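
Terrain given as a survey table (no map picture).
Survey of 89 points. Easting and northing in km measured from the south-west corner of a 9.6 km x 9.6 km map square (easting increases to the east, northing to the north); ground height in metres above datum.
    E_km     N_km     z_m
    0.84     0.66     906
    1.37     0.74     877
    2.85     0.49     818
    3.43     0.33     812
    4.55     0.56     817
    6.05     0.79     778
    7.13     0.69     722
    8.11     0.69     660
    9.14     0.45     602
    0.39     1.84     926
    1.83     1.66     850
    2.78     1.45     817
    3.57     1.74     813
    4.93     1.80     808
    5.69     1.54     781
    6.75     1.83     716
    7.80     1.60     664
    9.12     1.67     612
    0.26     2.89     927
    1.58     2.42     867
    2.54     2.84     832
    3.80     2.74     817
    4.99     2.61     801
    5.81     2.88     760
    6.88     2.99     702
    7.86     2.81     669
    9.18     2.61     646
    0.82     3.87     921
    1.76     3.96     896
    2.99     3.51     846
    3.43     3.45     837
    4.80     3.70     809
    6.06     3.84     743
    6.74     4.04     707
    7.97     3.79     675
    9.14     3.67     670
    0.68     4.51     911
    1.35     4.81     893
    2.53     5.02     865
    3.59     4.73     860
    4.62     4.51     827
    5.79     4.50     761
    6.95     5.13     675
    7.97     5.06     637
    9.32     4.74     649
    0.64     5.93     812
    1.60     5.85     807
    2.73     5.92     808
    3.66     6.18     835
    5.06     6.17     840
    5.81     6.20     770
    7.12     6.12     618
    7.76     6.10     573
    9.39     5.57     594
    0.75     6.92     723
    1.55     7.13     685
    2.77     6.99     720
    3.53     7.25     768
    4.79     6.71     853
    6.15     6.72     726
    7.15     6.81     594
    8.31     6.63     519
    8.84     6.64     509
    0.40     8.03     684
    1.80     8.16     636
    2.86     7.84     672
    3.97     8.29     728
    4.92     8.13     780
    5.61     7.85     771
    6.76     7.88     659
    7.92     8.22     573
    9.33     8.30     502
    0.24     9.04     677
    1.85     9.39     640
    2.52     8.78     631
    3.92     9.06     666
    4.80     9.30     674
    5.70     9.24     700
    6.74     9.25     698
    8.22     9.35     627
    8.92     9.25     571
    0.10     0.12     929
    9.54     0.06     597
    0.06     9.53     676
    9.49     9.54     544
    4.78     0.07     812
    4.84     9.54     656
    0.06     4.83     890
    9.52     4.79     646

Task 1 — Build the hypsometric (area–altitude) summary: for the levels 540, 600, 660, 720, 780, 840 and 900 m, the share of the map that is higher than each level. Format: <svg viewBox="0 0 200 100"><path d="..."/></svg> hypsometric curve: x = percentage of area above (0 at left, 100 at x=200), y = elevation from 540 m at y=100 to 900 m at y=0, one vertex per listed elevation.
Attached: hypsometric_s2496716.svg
<svg viewBox="0 0 200 100"><path d="M191 100l-10-17-30-16-42-17-24-17-46-16-27-17"/></svg>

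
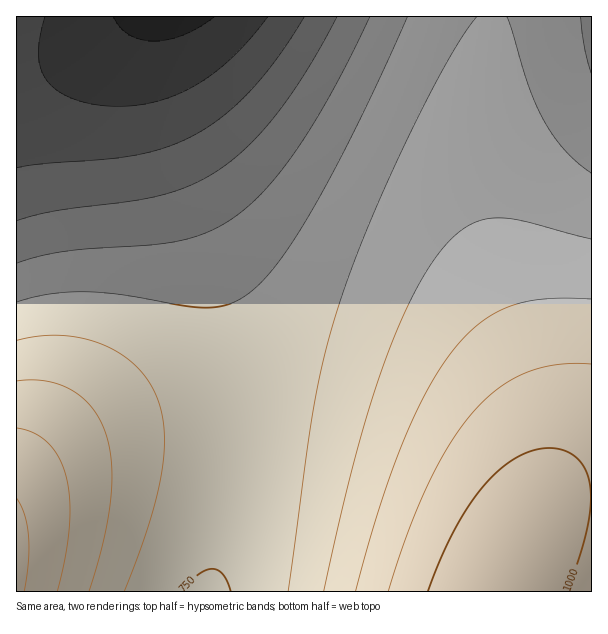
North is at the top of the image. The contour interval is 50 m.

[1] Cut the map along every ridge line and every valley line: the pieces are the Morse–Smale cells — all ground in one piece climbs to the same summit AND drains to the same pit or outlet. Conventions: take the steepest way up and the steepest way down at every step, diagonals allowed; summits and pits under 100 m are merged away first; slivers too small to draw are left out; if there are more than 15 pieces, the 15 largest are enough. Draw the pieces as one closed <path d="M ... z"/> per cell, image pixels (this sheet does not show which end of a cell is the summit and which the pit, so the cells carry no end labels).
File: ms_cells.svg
<path d="M591 16l-436 0-3 2-4 23 0 27 6 34 15 48 31 80 20 57 14 57 4 34 0 66-3 29-11 60-14 59 382-1z"/><path d="M153 16l-22 0-21 16-38 23-31 12-25 4 1 521 192 0 13-46 10-52 6-50 0-66-3-25-15-66-20-57-31-80-15-48-6-34 0-27z"/><path d="M129 16l-112 0-1 53 10 1 15-3 31-12 38-23z"/>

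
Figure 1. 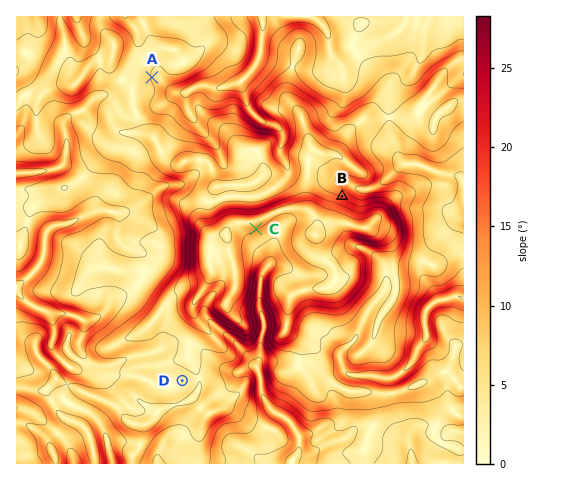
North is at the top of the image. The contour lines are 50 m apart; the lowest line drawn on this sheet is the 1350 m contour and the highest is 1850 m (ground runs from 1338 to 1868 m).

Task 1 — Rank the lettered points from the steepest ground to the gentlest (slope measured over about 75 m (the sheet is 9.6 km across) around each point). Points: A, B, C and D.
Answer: B C A D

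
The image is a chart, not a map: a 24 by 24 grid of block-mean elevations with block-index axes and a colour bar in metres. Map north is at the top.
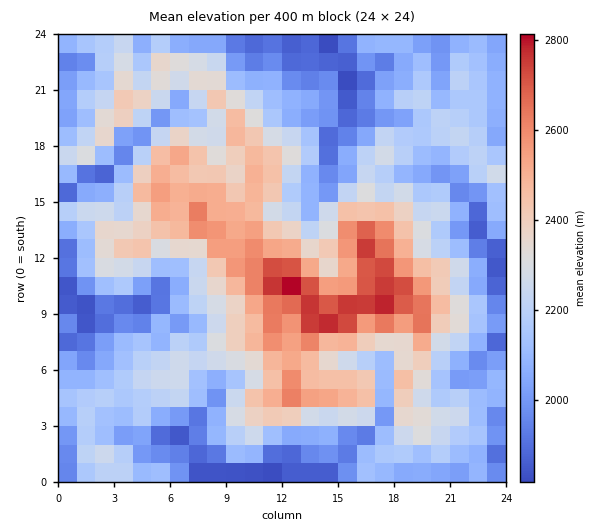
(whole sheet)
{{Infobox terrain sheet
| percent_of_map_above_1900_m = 91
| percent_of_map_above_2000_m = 81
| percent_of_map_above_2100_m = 66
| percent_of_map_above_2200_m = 47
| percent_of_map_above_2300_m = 33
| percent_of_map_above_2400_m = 23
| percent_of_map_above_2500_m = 14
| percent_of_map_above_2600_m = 7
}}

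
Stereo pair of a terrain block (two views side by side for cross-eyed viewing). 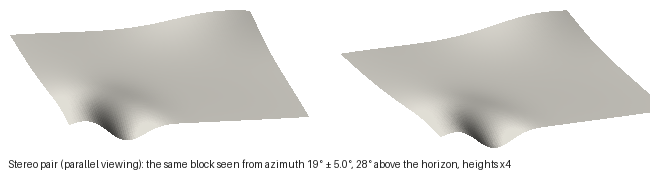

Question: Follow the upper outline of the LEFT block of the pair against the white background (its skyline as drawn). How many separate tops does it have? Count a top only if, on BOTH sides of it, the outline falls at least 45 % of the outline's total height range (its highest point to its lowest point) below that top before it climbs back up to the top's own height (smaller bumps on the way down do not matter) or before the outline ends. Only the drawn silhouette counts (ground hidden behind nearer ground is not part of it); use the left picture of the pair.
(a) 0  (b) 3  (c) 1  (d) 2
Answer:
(a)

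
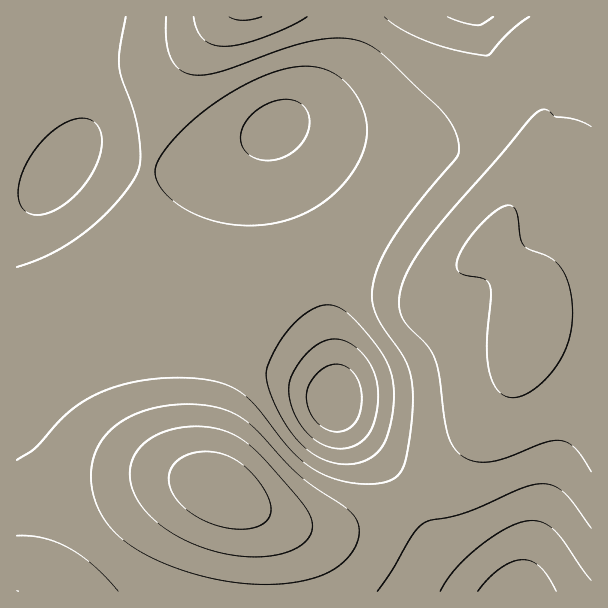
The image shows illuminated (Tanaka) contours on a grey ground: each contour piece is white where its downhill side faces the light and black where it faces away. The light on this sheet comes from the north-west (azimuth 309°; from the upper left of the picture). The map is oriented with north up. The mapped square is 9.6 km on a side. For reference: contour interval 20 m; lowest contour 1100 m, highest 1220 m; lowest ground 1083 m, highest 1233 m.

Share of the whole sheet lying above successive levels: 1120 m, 95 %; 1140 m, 78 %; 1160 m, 48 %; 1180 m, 27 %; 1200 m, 9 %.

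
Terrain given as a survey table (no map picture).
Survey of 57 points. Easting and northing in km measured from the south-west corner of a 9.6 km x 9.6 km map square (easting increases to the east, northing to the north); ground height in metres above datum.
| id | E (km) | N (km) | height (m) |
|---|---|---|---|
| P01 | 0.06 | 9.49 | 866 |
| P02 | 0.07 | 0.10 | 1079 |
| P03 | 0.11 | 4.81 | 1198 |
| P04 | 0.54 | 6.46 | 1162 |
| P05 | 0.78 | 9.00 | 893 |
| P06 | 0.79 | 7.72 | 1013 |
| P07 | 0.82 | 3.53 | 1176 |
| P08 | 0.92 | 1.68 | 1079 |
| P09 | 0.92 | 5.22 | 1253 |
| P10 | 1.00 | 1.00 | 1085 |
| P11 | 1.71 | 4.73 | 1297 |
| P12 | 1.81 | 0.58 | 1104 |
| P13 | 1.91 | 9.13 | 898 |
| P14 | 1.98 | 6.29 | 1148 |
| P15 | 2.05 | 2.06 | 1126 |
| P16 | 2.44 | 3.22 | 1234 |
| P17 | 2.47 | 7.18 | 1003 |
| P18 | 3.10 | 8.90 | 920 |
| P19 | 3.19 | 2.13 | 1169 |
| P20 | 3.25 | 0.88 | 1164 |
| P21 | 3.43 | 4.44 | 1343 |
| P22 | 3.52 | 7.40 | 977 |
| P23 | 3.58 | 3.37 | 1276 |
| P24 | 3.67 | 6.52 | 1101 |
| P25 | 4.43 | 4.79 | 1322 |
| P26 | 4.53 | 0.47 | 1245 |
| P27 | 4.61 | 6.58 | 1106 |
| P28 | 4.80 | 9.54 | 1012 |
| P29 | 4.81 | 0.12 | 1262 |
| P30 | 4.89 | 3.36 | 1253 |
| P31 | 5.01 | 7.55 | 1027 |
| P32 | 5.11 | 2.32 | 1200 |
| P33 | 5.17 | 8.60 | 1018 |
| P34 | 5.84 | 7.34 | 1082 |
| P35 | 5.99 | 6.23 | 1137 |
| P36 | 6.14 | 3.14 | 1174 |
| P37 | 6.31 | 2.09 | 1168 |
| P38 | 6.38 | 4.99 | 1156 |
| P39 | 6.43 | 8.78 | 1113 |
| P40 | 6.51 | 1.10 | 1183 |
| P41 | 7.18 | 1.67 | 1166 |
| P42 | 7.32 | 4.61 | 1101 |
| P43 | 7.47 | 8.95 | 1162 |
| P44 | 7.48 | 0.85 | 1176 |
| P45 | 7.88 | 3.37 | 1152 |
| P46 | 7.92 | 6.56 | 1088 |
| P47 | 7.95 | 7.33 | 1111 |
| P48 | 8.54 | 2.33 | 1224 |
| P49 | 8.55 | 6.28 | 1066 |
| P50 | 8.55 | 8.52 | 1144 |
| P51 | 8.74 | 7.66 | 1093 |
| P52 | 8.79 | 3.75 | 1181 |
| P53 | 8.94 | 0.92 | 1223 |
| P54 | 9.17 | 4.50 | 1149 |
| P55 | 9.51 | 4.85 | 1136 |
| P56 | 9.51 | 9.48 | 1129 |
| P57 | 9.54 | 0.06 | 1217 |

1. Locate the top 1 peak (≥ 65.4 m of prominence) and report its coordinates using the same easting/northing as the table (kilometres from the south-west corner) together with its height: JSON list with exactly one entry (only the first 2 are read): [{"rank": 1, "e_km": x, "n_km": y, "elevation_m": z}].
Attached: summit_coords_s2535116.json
[{"rank": 1, "e_km": 3.56, "n_km": 4.51, "elevation_m": 1344}]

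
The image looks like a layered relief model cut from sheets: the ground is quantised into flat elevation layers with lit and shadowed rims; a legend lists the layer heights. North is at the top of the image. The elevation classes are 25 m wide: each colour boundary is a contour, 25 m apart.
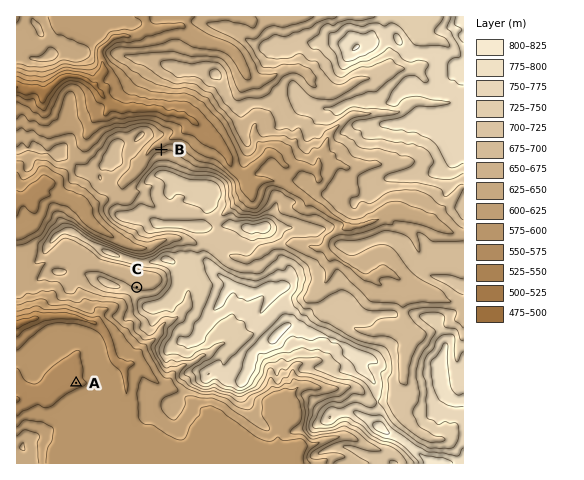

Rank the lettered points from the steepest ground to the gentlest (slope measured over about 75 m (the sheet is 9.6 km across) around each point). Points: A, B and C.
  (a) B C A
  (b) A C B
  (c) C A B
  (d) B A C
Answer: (a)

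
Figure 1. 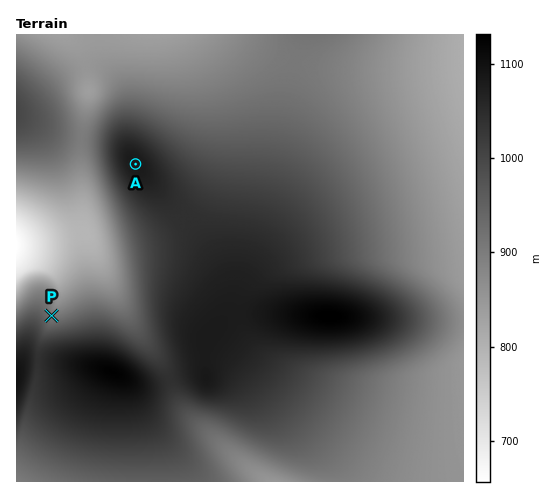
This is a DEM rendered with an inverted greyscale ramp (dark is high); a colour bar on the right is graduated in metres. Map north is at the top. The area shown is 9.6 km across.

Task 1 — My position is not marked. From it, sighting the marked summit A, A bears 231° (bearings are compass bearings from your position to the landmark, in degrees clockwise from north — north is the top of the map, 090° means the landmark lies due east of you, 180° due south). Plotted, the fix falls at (174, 133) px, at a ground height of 968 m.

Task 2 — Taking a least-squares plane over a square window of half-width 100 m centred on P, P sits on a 11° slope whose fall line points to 50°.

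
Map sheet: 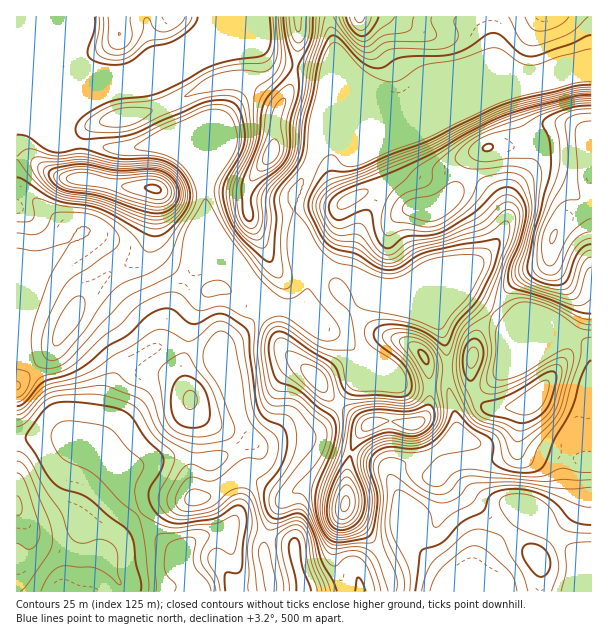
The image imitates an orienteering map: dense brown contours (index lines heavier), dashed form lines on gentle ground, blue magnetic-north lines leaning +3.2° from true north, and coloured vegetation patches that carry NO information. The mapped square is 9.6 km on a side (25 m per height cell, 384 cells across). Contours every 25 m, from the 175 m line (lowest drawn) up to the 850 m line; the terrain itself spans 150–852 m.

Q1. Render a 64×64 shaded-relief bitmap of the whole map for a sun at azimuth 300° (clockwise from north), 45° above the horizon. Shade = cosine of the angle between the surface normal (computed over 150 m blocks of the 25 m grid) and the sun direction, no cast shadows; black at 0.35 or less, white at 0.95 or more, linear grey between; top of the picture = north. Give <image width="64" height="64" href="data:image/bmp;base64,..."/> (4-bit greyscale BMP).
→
<image width="64" height="64" href="data:image/bmp;base64,Qk12CAAAAAAAAHYAAAAoAAAAQAAAAEAAAAABAAQAAAAAAAAIAAATCwAAEwsAABAAAAAAAAAAAAAAABEREQAiIiIAMzMzAERERABVVVUAZmZmAHd3dwCIiIgAmZmZAKqqqgC7u7sAzMzMAN3d3QDu7u4A////AId3iZmZmYdmiIiby6q6hmiru5ibunVVeJmZmaqph2eZh3eJmZmZh2aJmZq7q7qGaLu6mKu5dVZoiZmZqqmGZ5mId4iZmZiHZnmaqqqrunZ5u6mIq6l2ZmeJmZmaqYZniYh3iJmZmIdmeJq7qbzKdnrMp3iaqHd3ZniZmaqph2eJmHeImZmYh3Z4msuqvMlmi9ymVomHeIh2Z4mZqqqHd4iYh3iZmZiHd3eJu6q9ymV73KUjVmZ4mYZniJmqqpiId5iHeJmZmYd3dmeJmrzKZGrMpiEjRYmZh2Z4mZmZmZiHiHeImZmZiIiGVFZ4rMt0SLy4MAAliaqYd3iImZmZmYiHd4iZmZmZmZhkREWby5VHvdthABR5mph3d4iJmZqpmXd4iZmZmZmqupdkM3rMuGe+/ZMABHmZmHd3d4mZmZmZd3iJmZmZmru7uodUWbzKiL7+tRAUeZiHd3Zmd4iIiIh3eImZmZmau8y6mZdorMyqvv+1ISWJmYdmdmVVZnd4d3d4mZmZmZq7zLqqupirzMu+/8YiR5qql2Z3ZVRVZnd3d3iZmZmZmau8upq7uZrMy73/xSJYmqqpd3iHdmZneIiHeJmZmZmZmrupmau6qrzLvO/WEleJmrqZmZqYdneJmYiImZmZmZmZqpmIiaqqvMu879cRNWZXmqqqq6l2d4mZiIiZmZmZmZmZiHd4iZqru6ve6jATQxFHmaqruWVniZl3iJmZmZmaqpmHd3eImaq6qs7sgyRUIAOJmImoZUV4mVZ4mZmZmZqrqZh3d4mpmaqqve7IZ5liAFmYd4hkM1eJM1eImYiZmru6mHd3mqmImqmb3tuqu7chWamHiHUyNokRNXiIiIiZq7uod3ibuoeJmYm8zLq821N6u6qpl0IliREUZneIiImru6l2eJvLl3mZh5q7ur3sdZu6q7u5YySJQiNFZniIiJq7qXd4q8yoiZhlaauqvdt2q5ibzMuEI3l2REVWZ4mZmqqph4ms3LmZqWRomZmsyma7hnm83bczaJh2VVVniZmaqqiImazduqqoZWiZmau5V7yER5vN2mNWmZhlVmZ4mZqqmHiZrN3LqpiIiJmZmrlXzZQ2mavclVaaqXZWZneImaqYeJm83cupiJmZmZmauFjetjWJmay4Zpq6llVmd3eJmZh3mazdyph4qqqqqrunat7HRomZmamHmruoZmZ3d3iZmHaJq97ah4mqq7u7upeL7slmiZmZmYeau7l2Znd3eImYdniavcqImZqqu7uqmZve2naJmZmZh5mruodmd3d4iZl2eJmbupmZmqqqqqqpms7clmiZmJiHmau7mHd3d3eJmYd4mImqmZmZmZmZmZmZre24ZniHd3iZq7uph3d3d4iZmIiIiZmImamZmZmZmZmb3tp1ZlZmZ5mau6mYd3d3eJqpmIiZmHiaqZmZmZmZmZm97KdlVVVWmZqqqpmIh3d4maqZiamYd5qpmZmIiZmZma3u2odmVEWZmaqqqZmId3eJmpmaqpd4mqmZmHVGiZmZm+7typdTRJmZqqqqqZmHd3iZmZqphniaqYiYdCJHiJmazv/sp1M0mZmZqqqqqZh2eJmZqph2eJqYeJmGMiNFZ4i9//64UzSIiJmaqqqqmGZomZqph2Voqph3mpdUMiNFZovv/slkRIiIiJmaqqmHZFeZqql1RWirqHebqGZUIiRVaM//2nZViHeIiZmZmHZCNomrqWRFabuod5u5d3ZDI0VWrv/rl3eId3iIiIh3ZCADerzKY0V5vLl3irqYiGQzRVWM7+yoiIiIdmZmZmZUEAFqzMpjRovNyod5u7qZh1RFRXre7bmZiIhkM0VWZmYwAGrN2lM2i97cqHiry6qpdVVVec3dupmZmHVDRniZmFABa97aUiR63u3bqZq7u7uXZmZ5vN26qZmqqYeJq7u5YgN73uxiAEjN3d3Lqqqqqqh3ZnirzMuqqrzcy6mrvLlkNorf/qQABay7zd3cu7qqqYdmeJq8y6qrzMzLmZq7uXZ4mb7/6SACi6mb3u3czLqph3Z3iau7uqqqvMqZmru6mZmZnP/9cQBZqZmr3d3d3cuph3iJq7u6qZmqqpiIiJmZmZma3/6kAEiZmZmrzd7u7cuYiJmru7qZmZmZd2VVVomZmZrO7rUQSJmZmZmavO7u7cqZmaq7upmZmaqYdlQzRomZms3tthBImZmZmZmZvO7u7Lqqq7u6mZmZq8uphlRDRXiavd22EDiZmZmZmZmZvO7u3czMzLuZmZmavMupmHVDRnms3bcgF5mZmZmZmZmZrO7t3d3dy5mZmZmau7u7qXVEV5vNyUAFmZmZmZmZmZmZrN3d3d3MmZmZmZmZqqu8uYZnirzbcQSJmZmZiZmZmZmZqrzN3cuZmZmZmZmZmavMupiJq9yTA4mZmZiIiZmZmZmZmaq8y5mZmZmZmZmZmavMuqqrzaUSeZmZiIiImZmZmZmYmZmqmZmZmZiHeZmZmau7uqvNthFpmZh3iHd3iJmZmYd4iZmZmZmaqXVGiZmZmZqqq922EFmph2d3d3ZmeImZh2Z3iJmZmZq7l1RniJmZmZma3bYQOKl2Znd3d3ZneJmYdnd3mZmZmsy4ZWdmeZmZmZrdxxA4mXVWd3iIh3eImph3d3eZmZmZvcl3iIZWmZmZmt3HIVmpZFd4iIiIiImaqYd3d5mZmZm9yXeZl1R5mZma3sgiarpkV3eIiIiIiZqpiHd3"/>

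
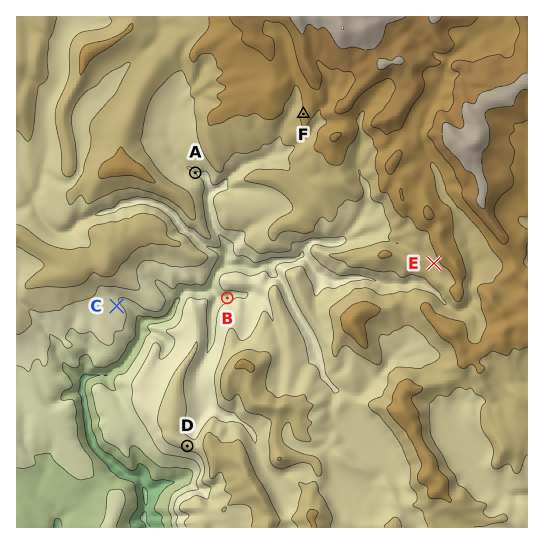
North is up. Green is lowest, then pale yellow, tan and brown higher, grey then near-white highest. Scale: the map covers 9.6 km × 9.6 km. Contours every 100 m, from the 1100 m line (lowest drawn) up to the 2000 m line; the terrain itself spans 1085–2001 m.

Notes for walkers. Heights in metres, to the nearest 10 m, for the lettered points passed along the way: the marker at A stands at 1500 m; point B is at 1360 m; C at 1430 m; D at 1540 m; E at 1650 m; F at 1710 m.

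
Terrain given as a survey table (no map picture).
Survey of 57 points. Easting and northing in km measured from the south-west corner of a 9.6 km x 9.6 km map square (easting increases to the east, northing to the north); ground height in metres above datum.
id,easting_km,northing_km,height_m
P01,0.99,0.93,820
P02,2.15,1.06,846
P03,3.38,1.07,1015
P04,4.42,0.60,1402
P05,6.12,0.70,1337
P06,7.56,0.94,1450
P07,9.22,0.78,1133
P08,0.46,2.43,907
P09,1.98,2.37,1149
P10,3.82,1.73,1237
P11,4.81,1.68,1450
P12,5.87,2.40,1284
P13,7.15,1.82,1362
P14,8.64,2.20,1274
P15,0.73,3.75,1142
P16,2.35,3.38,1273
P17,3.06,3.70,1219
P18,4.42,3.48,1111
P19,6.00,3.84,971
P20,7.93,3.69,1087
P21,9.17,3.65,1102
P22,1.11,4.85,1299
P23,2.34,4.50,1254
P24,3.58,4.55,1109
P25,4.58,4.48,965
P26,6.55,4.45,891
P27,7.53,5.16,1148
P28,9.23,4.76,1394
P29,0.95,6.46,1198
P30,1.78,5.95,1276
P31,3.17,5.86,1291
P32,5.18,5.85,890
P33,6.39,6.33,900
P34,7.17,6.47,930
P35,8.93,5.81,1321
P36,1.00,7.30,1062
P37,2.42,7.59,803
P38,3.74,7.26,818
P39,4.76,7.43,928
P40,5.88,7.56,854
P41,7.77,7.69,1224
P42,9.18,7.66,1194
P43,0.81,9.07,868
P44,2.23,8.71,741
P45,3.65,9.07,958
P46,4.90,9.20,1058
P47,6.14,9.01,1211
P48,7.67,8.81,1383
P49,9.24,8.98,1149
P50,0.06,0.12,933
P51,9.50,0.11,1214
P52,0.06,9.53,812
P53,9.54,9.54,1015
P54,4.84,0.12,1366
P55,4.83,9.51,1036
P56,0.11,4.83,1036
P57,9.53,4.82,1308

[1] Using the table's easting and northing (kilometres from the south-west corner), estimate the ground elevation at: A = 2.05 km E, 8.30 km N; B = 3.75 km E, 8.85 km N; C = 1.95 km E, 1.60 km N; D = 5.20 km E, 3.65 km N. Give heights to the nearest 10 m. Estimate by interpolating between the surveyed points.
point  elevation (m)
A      840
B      990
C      980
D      1090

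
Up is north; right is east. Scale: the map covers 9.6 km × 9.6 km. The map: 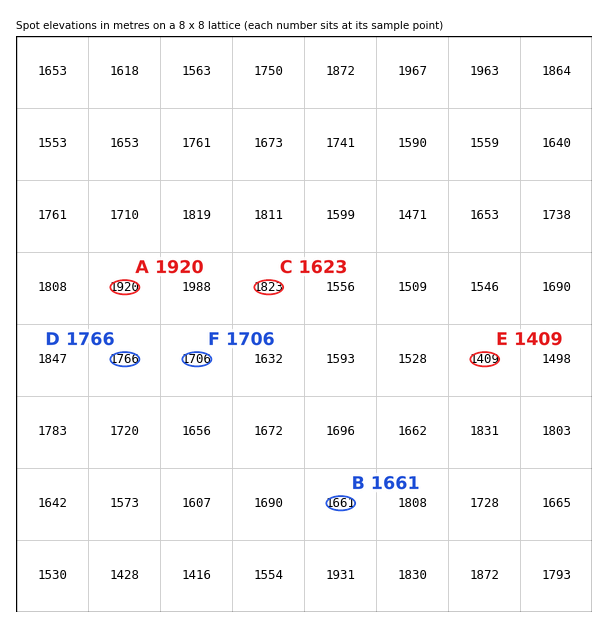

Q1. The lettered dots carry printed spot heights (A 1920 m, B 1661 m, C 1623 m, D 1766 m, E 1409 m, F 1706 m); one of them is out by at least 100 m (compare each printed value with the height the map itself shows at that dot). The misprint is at C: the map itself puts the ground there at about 1823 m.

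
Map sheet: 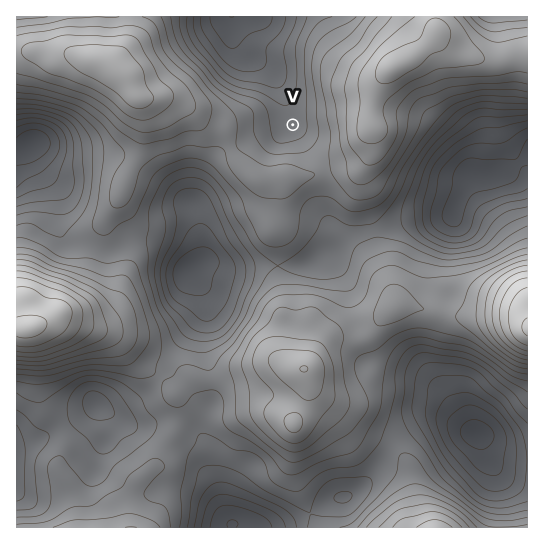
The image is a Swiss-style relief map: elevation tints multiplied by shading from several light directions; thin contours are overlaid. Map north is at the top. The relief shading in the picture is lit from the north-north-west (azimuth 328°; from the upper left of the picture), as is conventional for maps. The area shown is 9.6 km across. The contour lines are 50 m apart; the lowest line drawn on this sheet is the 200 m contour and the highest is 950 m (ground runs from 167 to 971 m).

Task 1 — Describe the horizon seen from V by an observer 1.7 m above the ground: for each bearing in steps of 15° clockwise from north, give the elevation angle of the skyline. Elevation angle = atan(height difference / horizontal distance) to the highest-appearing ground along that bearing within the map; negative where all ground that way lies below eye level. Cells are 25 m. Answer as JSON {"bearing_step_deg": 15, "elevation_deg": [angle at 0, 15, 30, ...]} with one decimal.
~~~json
{"bearing_step_deg": 15, "elevation_deg": [-1.4, 3.0, 7.1, 9.9, 11.4, 12.3, 13.0, 12.2, 9.2, 8.4, 8.1, 8.6, 9.6, 9.5, 8.1, 7.5, 6.9, 6.6, 7.1, 6.8, 4.5, -0.1, -2.8, -3.2]}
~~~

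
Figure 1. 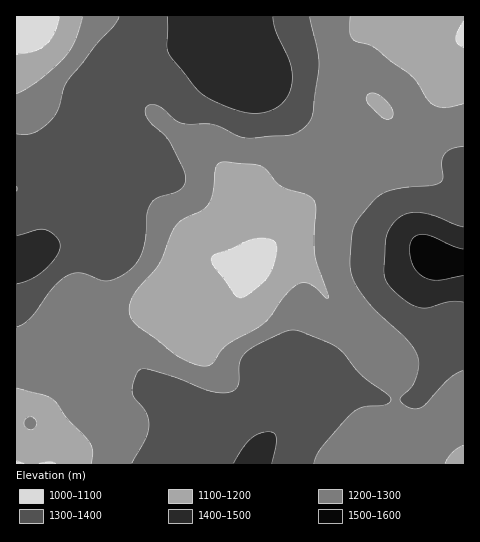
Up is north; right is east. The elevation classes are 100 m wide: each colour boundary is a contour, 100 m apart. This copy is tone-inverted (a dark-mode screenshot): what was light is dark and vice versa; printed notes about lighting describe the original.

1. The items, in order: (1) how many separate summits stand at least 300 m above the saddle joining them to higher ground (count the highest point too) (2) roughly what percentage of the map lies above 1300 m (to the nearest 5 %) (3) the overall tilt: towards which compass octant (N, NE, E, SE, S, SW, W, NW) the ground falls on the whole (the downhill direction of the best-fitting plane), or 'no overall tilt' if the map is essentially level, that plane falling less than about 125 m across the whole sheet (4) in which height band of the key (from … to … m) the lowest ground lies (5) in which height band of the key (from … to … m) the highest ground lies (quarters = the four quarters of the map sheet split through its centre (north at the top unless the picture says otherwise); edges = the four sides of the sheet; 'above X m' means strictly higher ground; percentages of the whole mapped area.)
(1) There is 1 summit with 300 m or more of prominence.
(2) About 45 % of the map lies above 1300 m.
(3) On the whole the map has no overall tilt.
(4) Between 1000 and 1100 m: that is the band holding the lowest ground.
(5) Between 1500 and 1600 m: that is the band holding the highest ground.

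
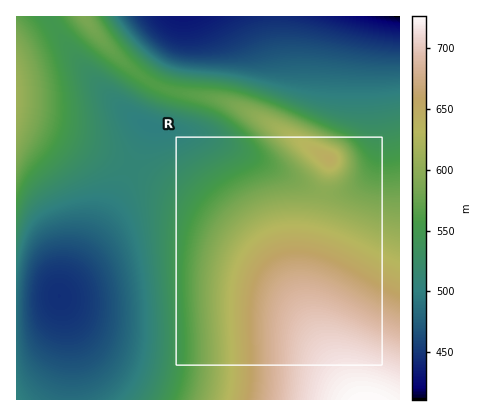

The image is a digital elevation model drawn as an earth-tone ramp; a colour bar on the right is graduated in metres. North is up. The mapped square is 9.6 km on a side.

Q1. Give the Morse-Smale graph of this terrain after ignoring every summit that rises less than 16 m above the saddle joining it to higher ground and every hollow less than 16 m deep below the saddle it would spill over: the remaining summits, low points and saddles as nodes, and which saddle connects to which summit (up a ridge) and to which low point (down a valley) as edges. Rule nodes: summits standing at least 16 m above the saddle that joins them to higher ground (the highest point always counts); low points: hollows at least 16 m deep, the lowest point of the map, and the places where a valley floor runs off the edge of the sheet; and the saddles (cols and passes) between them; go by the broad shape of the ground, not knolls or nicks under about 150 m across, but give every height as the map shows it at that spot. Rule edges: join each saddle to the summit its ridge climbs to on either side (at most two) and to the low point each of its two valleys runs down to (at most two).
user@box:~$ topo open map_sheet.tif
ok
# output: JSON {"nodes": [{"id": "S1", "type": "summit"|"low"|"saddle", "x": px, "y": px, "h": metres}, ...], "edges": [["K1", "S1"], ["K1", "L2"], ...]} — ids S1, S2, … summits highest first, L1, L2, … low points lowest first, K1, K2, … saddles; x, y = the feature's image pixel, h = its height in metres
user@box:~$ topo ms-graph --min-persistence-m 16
{"nodes": [
{"id": "S1", "type": "summit", "x": 368, "y": 398, "h": 726},
{"id": "S2", "type": "summit", "x": 330, "y": 160, "h": 646},
{"id": "S3", "type": "summit", "x": 16, "y": 98, "h": 613},
{"id": "S4", "type": "summit", "x": 84, "y": 18, "h": 586},
{"id": "S5", "type": "summit", "x": 16, "y": 398, "h": 503},
{"id": "L1", "type": "low", "x": 398, "y": 16, "h": 411},
{"id": "L2", "type": "low", "x": 60, "y": 296, "h": 445},
{"id": "K1", "type": "saddle", "x": 324, "y": 192, "h": 598},
{"id": "K2", "type": "saddle", "x": 150, "y": 82, "h": 562},
{"id": "K3", "type": "saddle", "x": 54, "y": 24, "h": 549},
{"id": "K4", "type": "saddle", "x": 132, "y": 168, "h": 510},
{"id": "K5", "type": "saddle", "x": 16, "y": 320, "h": 489}],
"edges": [["K1", "S1"], ["K1", "S2"], ["K1", "L1"], ["K1", "L2"], ["K2", "S2"], ["K2", "S4"], ["K2", "L1"], ["K2", "L2"], ["K3", "S3"], ["K3", "S4"], ["K3", "L2"], ["K4", "S1"], ["K4", "S3"], ["K4", "L2"], ["K5", "S3"], ["K5", "S5"], ["K5", "L2"]]}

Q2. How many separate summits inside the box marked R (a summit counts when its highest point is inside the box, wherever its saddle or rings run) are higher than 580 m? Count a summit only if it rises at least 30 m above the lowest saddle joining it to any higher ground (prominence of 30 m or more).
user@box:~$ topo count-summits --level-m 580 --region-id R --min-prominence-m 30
1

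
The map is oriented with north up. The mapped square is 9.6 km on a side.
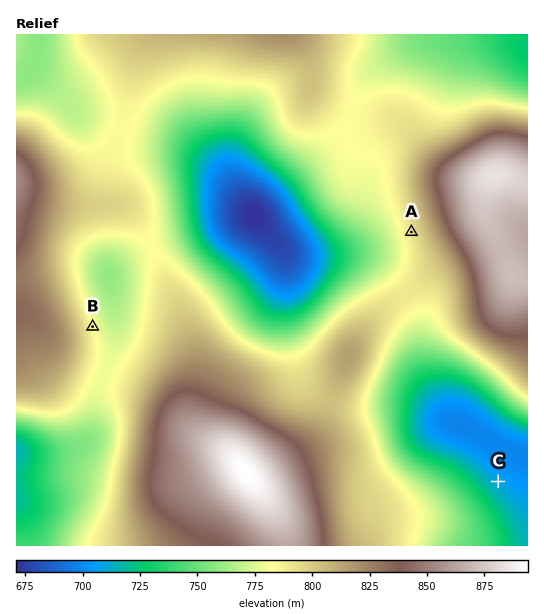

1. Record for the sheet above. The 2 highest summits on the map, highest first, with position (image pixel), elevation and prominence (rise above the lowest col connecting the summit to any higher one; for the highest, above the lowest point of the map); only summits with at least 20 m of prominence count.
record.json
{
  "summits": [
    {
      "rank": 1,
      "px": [246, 473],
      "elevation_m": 894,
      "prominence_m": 223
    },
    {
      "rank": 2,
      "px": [494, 175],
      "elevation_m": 884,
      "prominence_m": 94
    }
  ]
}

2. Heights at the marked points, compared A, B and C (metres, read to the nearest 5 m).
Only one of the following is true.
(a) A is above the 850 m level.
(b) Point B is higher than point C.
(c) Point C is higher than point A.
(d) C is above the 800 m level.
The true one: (b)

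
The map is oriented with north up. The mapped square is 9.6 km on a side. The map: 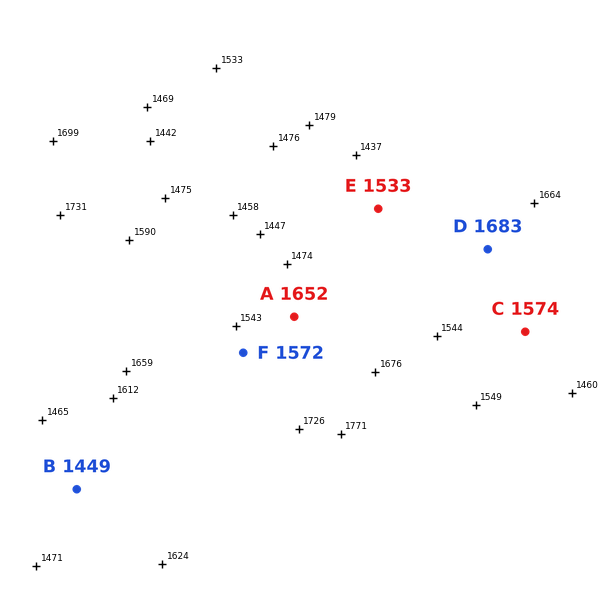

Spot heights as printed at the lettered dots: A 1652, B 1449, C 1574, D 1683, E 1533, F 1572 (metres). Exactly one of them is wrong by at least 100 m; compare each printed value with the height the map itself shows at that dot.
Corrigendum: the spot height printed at A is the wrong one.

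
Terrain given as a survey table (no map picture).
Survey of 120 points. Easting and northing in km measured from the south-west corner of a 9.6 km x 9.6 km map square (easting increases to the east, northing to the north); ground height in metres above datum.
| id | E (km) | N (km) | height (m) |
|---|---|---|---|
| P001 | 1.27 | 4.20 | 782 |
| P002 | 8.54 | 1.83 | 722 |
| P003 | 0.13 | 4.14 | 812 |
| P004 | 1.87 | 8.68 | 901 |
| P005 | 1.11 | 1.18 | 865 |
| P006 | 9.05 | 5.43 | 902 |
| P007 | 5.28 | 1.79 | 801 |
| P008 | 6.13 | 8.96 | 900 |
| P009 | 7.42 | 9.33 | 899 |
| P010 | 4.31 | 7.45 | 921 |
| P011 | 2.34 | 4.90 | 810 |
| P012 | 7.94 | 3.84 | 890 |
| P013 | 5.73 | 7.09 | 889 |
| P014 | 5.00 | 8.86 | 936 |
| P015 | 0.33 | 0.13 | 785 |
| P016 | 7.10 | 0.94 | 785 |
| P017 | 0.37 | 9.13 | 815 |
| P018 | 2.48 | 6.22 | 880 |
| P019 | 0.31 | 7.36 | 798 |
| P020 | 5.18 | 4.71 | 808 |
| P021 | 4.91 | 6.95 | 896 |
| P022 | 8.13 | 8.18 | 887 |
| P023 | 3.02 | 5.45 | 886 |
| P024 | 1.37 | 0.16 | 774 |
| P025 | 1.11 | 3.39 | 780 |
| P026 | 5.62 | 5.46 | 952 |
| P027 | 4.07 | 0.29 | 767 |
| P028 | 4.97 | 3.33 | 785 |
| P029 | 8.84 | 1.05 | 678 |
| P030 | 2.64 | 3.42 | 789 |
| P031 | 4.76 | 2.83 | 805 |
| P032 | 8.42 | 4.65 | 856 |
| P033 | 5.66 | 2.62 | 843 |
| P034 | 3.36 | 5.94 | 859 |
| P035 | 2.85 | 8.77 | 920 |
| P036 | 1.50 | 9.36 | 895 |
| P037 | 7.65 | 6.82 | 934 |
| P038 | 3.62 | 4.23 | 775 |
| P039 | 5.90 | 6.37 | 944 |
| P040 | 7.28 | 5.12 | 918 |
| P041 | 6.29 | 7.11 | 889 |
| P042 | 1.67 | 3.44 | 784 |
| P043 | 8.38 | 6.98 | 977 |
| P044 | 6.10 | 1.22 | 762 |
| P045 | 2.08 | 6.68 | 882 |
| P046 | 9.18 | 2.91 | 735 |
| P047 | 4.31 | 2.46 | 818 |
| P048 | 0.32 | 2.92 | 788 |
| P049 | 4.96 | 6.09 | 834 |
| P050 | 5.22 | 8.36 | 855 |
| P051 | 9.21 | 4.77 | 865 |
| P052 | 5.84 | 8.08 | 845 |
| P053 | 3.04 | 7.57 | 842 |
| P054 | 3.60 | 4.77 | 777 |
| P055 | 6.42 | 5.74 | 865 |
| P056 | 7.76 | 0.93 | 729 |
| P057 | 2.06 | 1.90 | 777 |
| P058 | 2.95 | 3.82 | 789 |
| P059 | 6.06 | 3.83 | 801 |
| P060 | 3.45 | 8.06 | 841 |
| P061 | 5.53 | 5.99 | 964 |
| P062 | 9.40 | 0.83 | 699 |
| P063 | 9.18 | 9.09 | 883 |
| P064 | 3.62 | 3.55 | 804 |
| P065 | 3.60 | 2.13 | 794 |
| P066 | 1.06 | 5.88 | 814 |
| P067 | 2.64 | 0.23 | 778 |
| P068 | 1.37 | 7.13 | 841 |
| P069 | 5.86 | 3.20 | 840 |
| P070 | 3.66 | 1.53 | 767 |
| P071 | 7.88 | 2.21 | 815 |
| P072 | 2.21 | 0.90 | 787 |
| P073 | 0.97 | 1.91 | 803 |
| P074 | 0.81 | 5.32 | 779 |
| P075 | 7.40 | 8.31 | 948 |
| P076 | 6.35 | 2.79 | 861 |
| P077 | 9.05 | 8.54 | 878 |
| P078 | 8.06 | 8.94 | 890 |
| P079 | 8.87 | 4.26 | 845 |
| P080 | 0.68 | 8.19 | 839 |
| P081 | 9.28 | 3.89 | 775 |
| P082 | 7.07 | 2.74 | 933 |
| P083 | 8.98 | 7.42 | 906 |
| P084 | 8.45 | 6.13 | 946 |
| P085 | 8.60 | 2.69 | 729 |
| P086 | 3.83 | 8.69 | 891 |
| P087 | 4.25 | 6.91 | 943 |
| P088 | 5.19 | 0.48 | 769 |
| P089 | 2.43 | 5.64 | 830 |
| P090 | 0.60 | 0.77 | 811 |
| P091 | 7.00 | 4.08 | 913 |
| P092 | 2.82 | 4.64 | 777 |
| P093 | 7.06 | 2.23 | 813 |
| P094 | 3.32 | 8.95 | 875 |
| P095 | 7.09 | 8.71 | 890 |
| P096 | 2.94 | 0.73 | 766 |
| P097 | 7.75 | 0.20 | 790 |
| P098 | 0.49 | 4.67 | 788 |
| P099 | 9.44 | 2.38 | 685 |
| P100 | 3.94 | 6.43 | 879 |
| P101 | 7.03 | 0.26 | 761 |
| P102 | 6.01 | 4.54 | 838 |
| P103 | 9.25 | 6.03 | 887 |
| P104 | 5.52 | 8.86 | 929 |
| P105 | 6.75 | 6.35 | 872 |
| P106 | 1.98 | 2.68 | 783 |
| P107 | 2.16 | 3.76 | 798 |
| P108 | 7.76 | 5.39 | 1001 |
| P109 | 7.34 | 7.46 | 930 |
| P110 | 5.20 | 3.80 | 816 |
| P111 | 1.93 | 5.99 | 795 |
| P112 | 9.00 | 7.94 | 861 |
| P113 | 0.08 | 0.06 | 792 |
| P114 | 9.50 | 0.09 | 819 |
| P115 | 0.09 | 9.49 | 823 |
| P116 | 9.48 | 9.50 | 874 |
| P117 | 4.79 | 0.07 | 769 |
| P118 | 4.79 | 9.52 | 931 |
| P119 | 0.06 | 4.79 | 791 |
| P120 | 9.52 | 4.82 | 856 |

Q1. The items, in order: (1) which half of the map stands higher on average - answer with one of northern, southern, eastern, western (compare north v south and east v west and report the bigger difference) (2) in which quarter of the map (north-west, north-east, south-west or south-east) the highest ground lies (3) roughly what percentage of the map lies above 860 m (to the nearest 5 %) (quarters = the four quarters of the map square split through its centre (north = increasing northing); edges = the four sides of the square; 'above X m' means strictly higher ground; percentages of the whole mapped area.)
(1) Taken as a whole, the northern half is higher than the southern.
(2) The highest ground is in the north-east quarter.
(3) Roughly 35 % of the ground is higher than 860 m.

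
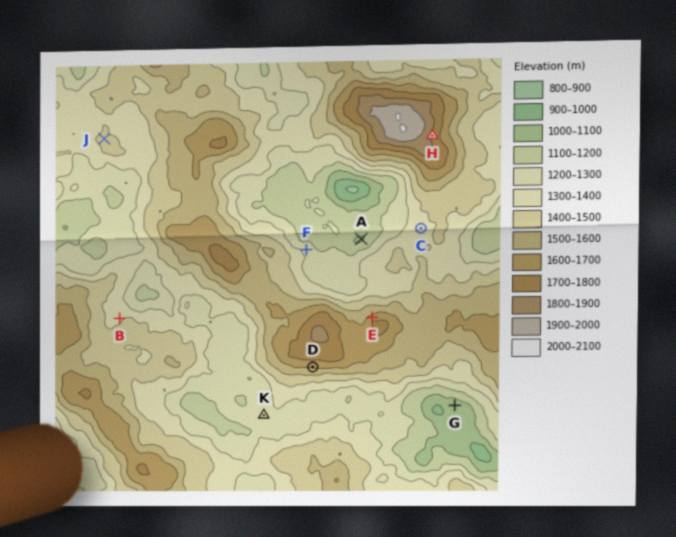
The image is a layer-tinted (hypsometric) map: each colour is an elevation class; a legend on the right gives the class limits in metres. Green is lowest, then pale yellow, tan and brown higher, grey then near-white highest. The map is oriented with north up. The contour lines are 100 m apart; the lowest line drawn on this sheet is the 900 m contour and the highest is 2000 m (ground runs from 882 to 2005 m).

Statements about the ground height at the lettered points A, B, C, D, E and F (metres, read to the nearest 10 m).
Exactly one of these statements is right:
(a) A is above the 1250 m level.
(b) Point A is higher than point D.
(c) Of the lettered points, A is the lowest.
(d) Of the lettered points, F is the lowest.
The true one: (c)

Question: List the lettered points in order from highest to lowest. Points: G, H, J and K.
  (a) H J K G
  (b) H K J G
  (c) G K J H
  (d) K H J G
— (a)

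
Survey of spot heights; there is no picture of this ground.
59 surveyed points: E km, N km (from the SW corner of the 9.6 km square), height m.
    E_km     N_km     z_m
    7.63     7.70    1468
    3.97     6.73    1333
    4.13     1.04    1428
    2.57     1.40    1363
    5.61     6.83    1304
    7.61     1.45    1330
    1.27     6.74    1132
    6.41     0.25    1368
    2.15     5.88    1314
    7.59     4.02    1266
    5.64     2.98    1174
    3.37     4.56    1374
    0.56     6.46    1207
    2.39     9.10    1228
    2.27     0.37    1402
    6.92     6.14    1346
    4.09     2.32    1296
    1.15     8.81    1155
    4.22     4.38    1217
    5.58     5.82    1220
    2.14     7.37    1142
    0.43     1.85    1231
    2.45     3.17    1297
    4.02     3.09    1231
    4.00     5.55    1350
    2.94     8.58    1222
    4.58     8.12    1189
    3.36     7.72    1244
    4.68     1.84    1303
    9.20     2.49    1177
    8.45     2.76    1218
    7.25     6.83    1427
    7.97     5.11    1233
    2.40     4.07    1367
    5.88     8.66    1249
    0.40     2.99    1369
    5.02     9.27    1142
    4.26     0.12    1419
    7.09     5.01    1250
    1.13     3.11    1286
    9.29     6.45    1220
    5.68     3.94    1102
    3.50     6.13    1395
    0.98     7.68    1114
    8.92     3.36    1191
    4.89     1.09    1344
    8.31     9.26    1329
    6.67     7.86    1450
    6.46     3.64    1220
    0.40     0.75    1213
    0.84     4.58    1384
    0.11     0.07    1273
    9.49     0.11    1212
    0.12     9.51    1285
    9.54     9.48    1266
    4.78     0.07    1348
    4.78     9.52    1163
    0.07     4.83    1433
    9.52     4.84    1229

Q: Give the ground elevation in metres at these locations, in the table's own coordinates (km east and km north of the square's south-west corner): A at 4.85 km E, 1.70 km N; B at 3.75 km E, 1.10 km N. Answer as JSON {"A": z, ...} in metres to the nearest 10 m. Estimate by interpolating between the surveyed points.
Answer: {"A": 1310, "B": 1460}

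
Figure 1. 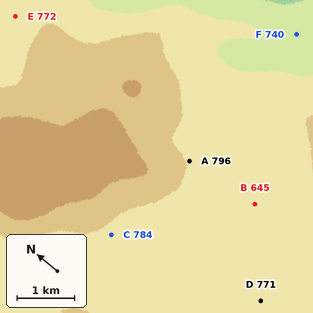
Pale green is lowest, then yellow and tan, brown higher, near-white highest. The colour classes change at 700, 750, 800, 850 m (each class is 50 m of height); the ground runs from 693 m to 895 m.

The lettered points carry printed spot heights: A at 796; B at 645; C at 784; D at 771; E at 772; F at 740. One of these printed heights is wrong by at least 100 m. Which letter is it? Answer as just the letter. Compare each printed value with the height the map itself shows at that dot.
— B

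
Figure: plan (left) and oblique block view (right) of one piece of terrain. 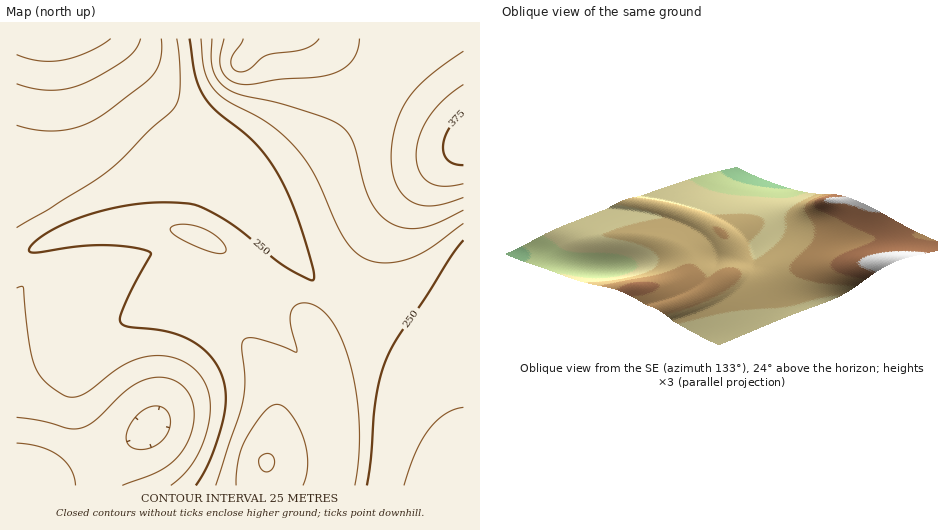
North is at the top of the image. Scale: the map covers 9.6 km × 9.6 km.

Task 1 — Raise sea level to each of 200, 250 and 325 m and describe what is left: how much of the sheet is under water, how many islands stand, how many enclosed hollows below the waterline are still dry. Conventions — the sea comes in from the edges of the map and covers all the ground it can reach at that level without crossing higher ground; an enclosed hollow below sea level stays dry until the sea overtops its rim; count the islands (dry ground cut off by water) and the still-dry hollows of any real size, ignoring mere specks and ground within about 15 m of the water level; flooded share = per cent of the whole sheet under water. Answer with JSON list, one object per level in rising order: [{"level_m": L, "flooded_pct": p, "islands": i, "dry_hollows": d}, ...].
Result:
[{"level_m": 200, "flooded_pct": 12, "islands": 0, "dry_hollows": 0}, {"level_m": 250, "flooded_pct": 49, "islands": 0, "dry_hollows": 0}, {"level_m": 325, "flooded_pct": 93, "islands": 0, "dry_hollows": 0}]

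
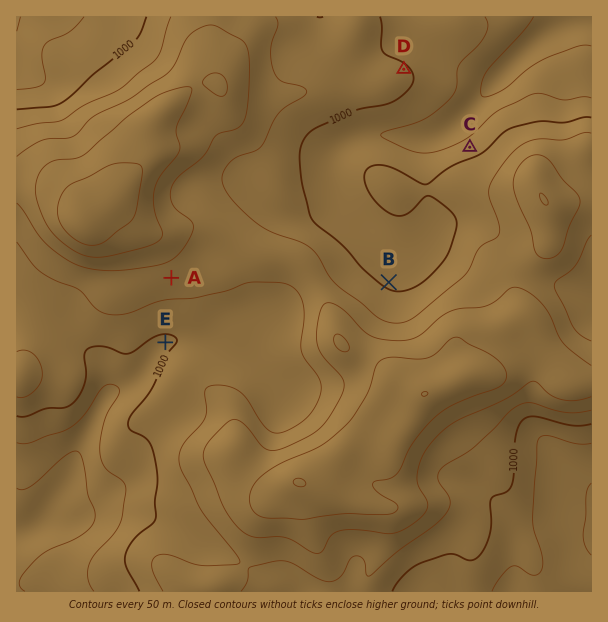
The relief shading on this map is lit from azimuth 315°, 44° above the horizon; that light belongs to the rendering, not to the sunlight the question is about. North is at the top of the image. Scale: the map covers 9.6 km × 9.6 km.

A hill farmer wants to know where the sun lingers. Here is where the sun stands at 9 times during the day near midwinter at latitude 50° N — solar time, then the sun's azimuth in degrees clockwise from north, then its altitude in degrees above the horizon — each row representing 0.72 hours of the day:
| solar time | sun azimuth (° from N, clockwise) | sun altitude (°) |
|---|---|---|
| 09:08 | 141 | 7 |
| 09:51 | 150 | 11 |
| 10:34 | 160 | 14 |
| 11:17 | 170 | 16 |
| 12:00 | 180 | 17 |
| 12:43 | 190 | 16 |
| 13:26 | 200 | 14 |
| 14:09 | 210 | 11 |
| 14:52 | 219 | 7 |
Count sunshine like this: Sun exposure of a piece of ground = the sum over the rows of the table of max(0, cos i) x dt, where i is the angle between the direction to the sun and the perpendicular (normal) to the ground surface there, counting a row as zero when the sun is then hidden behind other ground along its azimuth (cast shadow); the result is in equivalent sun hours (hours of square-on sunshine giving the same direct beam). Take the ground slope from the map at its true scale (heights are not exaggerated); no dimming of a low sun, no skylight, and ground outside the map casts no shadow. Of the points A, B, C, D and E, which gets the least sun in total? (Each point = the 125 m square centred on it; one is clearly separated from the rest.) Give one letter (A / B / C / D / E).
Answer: C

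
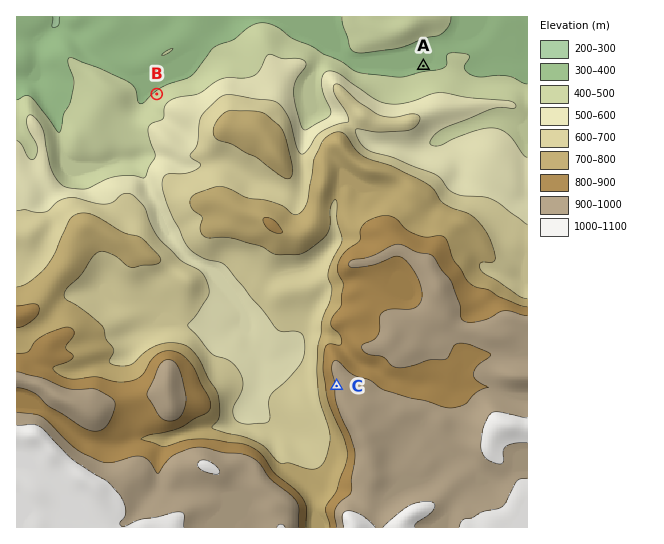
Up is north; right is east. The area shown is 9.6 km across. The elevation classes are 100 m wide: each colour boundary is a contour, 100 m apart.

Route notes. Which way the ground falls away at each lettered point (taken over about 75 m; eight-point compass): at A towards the N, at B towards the NW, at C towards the W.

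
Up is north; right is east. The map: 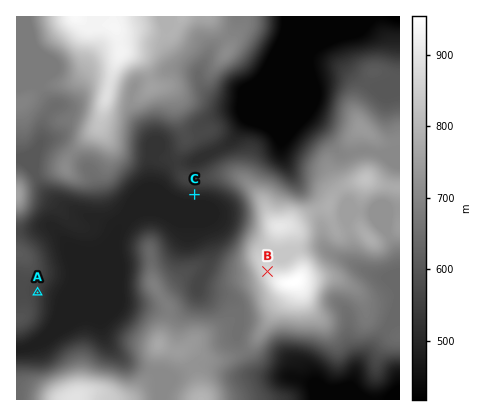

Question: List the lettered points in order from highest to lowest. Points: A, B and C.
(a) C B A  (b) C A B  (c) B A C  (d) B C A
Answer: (c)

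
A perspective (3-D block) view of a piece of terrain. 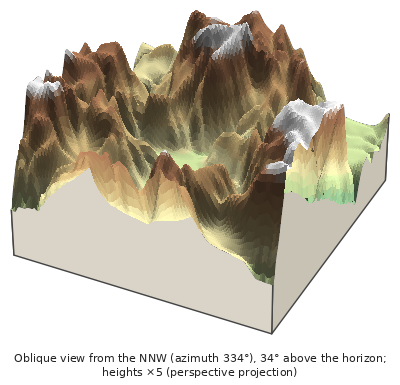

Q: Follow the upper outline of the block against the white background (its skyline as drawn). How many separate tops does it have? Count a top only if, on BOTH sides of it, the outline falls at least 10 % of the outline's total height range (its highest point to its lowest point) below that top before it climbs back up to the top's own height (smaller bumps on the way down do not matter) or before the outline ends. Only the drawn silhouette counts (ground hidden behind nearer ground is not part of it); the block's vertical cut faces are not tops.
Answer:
2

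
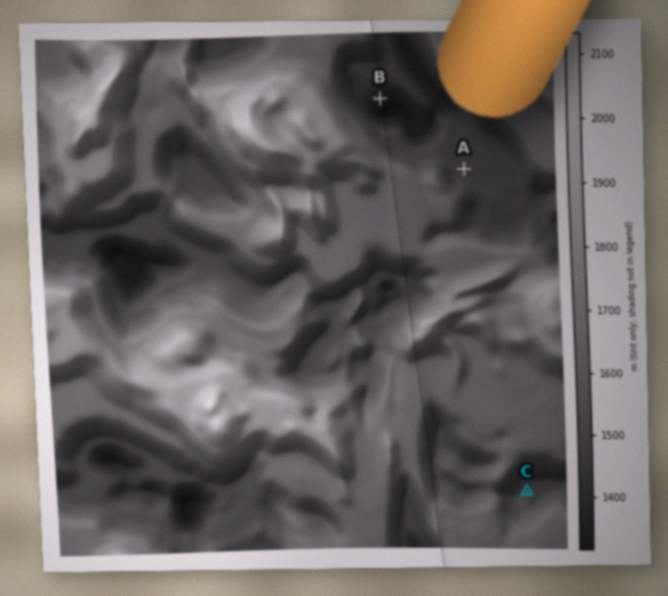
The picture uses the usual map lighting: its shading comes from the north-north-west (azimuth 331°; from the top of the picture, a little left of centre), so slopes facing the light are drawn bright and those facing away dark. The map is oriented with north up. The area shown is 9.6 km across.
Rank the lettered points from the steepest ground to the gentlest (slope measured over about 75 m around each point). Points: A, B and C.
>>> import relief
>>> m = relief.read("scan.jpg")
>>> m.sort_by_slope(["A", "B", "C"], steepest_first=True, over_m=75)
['B', 'C', 'A']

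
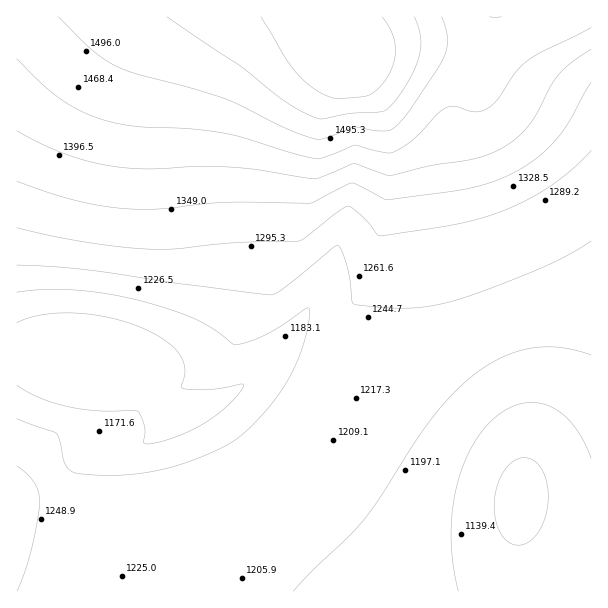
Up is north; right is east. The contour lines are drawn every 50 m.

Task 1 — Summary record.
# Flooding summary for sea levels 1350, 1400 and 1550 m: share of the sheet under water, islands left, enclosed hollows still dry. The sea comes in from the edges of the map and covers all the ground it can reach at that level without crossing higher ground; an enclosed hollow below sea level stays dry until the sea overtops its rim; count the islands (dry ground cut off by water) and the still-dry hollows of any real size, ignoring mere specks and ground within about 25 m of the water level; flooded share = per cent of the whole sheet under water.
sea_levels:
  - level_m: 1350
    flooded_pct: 70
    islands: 0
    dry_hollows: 0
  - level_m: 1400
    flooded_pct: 76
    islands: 0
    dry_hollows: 0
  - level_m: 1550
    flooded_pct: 95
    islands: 0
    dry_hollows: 0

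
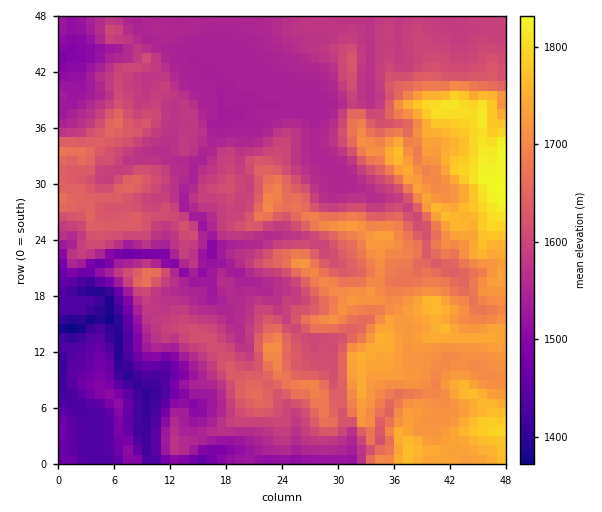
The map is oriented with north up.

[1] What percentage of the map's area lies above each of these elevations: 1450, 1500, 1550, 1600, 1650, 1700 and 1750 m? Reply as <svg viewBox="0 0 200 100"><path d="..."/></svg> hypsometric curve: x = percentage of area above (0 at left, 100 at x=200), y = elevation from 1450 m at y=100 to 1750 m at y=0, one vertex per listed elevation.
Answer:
<svg viewBox="0 0 200 100"><path d="M188 100l-9-17-29-16-52-17-35-17-21-16-29-17"/></svg>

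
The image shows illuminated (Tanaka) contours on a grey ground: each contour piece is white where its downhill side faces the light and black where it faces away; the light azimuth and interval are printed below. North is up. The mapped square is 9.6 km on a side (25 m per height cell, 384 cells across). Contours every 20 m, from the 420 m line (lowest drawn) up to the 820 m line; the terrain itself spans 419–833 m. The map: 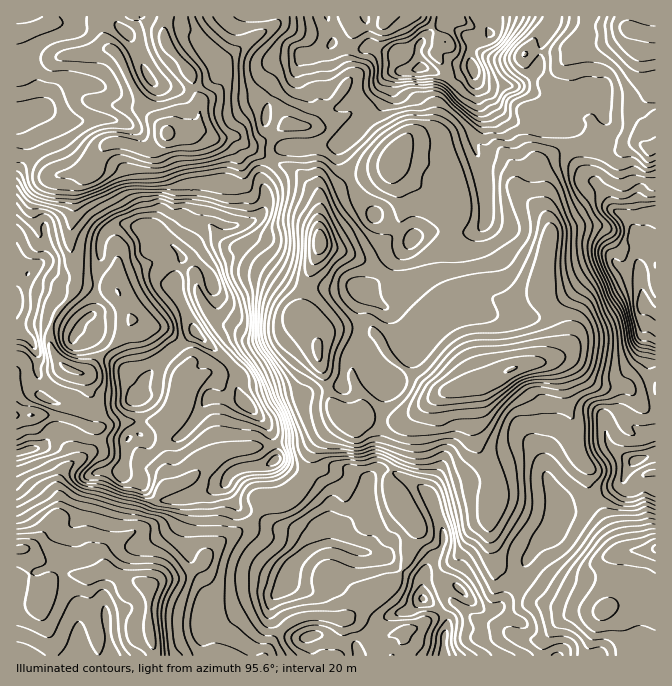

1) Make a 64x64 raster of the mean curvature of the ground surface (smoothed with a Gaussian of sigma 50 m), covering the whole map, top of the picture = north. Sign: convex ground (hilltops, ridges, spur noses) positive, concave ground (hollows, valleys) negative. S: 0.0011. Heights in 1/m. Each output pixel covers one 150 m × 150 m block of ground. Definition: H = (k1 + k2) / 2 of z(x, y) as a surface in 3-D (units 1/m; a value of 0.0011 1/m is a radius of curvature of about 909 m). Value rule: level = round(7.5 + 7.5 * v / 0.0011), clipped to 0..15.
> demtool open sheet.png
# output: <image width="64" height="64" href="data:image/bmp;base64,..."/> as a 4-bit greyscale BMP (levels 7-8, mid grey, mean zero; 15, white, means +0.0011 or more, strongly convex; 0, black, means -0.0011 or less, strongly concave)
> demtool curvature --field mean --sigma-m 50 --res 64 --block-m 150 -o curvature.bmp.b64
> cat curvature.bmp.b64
<image width="64" height="64" href="data:image/bmp;base64,Qk12CAAAAAAAAHYAAAAoAAAAQAAAAEAAAAABAAQAAAAAAAAIAAATCwAAEwsAABAAAAAAAAAAAAAAABEREQAiIiIAMzMzAERERABVVVUAZmZmAHd3dwCIiIgAmZmZAKqqqgC7u7sAzMzMAN3d3QDu7u4A////AIiHeJdrhoI8eKd3eGR4mGdpxnd3VupWd3iIScpnyWd4mYZ4lmtkcEx5p3d3hXz8qYumaHVW+RNWZUVGrJWZeImIZomWe2Vwa3q4iHeZWM7rZ3p1Q0b+RodUeoR5dFh4mHdWiZacZnGLerh3d5thEzIjabllEI+EZlnbhUZkRniHdlZ5lqxpcpt5t3d2nGZDRmVnjP93qDWsuGd2ZmVVd3d2VnmXulmDe4i3d3aeqImpiHdlWv9hb6W6VGd3dmZ3h4ZneIa5WGNJiKd4h5vbmYiHZmRJ6Df8Y3iHiHeYd3iYh4d3VHhlMxRYl3iWeMyGZ3d2UynXbcdzV5h4domIiamIiHdmQ1ZlRXhmiJeIrXVmaIh3Rup3aWRnqXeGV4iJmXiHd4hWqph3mkSJmGedt1V4maxSnIJ5ZniqiJhjRniII3d4iGiqqXeqU2iJhVe8mJvLq2N712l1epmJqpdDM0MzaYh2d3iYiZhmRXd2VYirmHh4llXtR3NpmZmqqGVWdIhoqXeIZDWZd3dkRWiJl2d3Z4iVNP0zU2iZmJmYdmeGqXJYh3ZlITVnd3h1iqqqvKhpl1RI+URTZ4iImZl3Z4aIcyZlVWZYd4d3adhmRHmJZ3uFRWznZmRHeJiZmXd4ZIiYV2VWZYv//Kp3hEVUR4pmi3RWjsdWZkZomJl4d7xmmIY1d2ar/ASLutxSNVVVioabY1fPtkd3VmmZmXV83bx2ZUr/mvzMRTN5zWI1VGZ3dp1jvtumaIdWaqqYdmvnWHiIVr/8+VhYhUae//6meHacvLzpeKd4dWZquodQFbsxhVZSBWW4SVeHdVeav/lWne2c+1RGuWdndnmphiJnn/v//KdURLlad4V2VDM49jZmdUuVVme7dmiHiZmFKMyprWqqd6qI3JqL2Gd3ZTimVUViJ2ZWZpqGaJmZiIUp22Mkh3zdlCSbyWa8dXd1f+hVd1RGdVZ2V3ZnmqiIhifaVohTR1EnU1REVVymZmj/1TeGRVaGV3d4iGacqIiFOPlqh1EEe8lYqZhWVsZnr+ujSII2RZdmV4mphpuXiIZs+qhWmu65hlfPzJRkzJn/h1JacXlXqZYzRWdmi6iKh5uXlVmLt5qXdauKtHSMeciXVHyY2mmrumMjMzRZ3tqHdTVkeoipdTI4yZmUZlZZrqeGi2i2eZmqdlVVQxScqHh1eYR5aMUhEDrpm6VIdUr9aXaHBraJiHi6dnd2MAIzRVaalohG4wNka9uayVRUv7aYRXQHyHiGeauGZ3dlMiNERXmHdT3wb9lTaHi+kk35V3M2dTfKeGeImqdVZnd2ZmVGeGiVr3DPrJU1NXmK/2ZHQkd1RYuHV4eJqXZ4iHdndkVmW/u6UK2ZuFVTIp/0RqxCR3dkWJVXd3iZmJqqqYh2RFU6+HdSa8qYZVQ0v4Fn3FNGeHVYhIl2d4maqpqrqYZUZirmmWMorcllZmnNI6nKVTRWZnl3u5dmeJmIiJmHdlR2PPyohGN5hkZmmugJvKlWVFZoqauYmXZniHd4hlaIZFh6+oaWdEmERmnL0x7qeXd2eImbynVol2ZmZ3iGVomESrnYiWZ2SpRWfLvTT8RHh5dWiLyoh2eId2ZneIZEeYRaudeNqIVKpVd6iJKOk0aIiVNoqYd3dniIiHiJh0SJdY6o2JndgknXR5dWuqt3ZnmacTiGVniXZ4iZiJmIQ4l2z4i3dXtzWeU1yXnImEWYebmSBVR4iLx2Z3d3eIhCeXj+eGeGWlJ49ESqrHemREabyYIEiIhmrLhmeId4mUBZiKeMeJaMYnj8e+iYaHacuGeocweXeZd7upiKyomqYDh2UE2ahc50Z53t26d2ebzu6FZkGIetuFiHdma7eJliSWU0u4d23KiIZnmZqLu8uXfdZXY3mqzJV3ZmVbt3d1Rpd7/6rJd2iJu4Z6rompdDZI6Wdye6mah4iHdlu2ZmZWiIqmd3gyI0JYrMqIVERFZkvZh2GKmYZWh3d2XLZGd1WLmIRqSDE0UwJWZEWLqqmnfqiFUpmIdVZoqWV8tUeYVr2qdnqZYzRnM2ZndnmqvLSdhVRjmYhlZmiYZYyGZ4doq7tlqHaHd3ZlvKY0iGZ4dIdUaHWqdlRmd4dlq4ZoZWiYdlWnFoiJl1RnM1V3REaHNa3curyXZEZoiGe5hGhEVnZWZnMYiImYQgAXkyVEImNXi7qprMp1RFeHWJZmlmiHd3iHVGmHiJqWae6BJmYnc310RDRovJdjJWVHWHmIrLqYh5l3mZiJq87/yFVXdHunbrQ0RnZ5qoU1RFRrmJh4dnd5qGiImqmHd3ZVZ3eCmomLpWiYmGaJmIuGNd2LY0Znh2mXZ4iJqGVVZ3RoeIBWiph2iZd3hVa8mVBeuqkDaJmZeadniIiYd4q6Q827hnV4h2epZ4R3moUCELq8yt2HiImJqHeGiImJmqcK66kox1ioZrhmhDWOqnqL1u6L7HVoiZm4d4V4aJmZkz7Icwa3OLqGuoemICvv//pZ/3ZTjFV4mrh3iJdEVmiBjaZia6U4y5asqZhmV5VtUpn3IxBtZGd5h0VpmGRERSK6hCa6VWSKl72aua6p/Yo3NaVWICpUZ3d2eYeKqpmFOcpyO6ZoliSKl3fJadear4AKzf10KqNXiGVmZVZ5q5ee2WJrZompYSVVd6hFcTRdqJyI3qlF2WaJY0VYdlaJdatohHhomZmYU2iJxkmTV0SckVuLmYSbd4lUZ4"/>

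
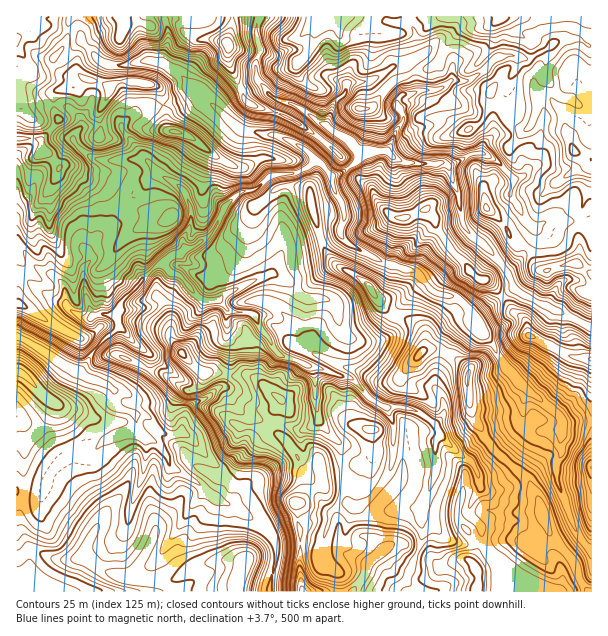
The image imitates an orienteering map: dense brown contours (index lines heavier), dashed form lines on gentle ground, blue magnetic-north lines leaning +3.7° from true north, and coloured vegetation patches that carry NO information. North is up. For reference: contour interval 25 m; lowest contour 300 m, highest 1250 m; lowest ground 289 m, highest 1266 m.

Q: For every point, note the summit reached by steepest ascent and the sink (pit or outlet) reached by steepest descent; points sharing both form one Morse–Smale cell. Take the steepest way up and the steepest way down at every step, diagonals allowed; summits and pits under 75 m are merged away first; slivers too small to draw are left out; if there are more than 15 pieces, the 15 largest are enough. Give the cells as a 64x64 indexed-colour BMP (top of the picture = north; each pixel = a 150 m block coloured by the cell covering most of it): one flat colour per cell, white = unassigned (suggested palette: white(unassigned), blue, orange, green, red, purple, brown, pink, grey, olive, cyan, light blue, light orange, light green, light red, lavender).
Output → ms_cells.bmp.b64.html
<image width="64" height="64" href="data:image/bmp;base64,Qk12CAAAAAAAAHYAAAAoAAAAQAAAAEAAAAABAAQAAAAAAAAIAAATCwAAEwsAABAAAAAAAAAA////ALR3HwAOf/8ALKAsACgn1gC9Z5QAS1aMAMJ34wB/f38AIr28AM++FwDox64AeLv/AIrfmACWmP8A1bDFAEREREREREREREREREREMzMzMzMzMwAAAAAAACIiIiIiBEREREREREREREREREQzMzMzMzMzMAAAAAAAIiIiIiIEREREREREREREREREREMzMzMzMzMzAAAAAAAiIiIiIgREREREREREREREREREQzMzMzMzMzMAAAAAAiIiIiIiBERERERERERERERERERDMzMzMzMzMzAAAAACIiIiIiJEREREREREREREREREREMzMzMzMzMzMAAAACIiIiIiIEREREREREREREREREREMzMzMzMzMzMwAAAAIiIiIiIAREREREREREREREREREMzMzMzMzMzMzAAAAIiIiIiIgBEREREREREREREREREMzMzMzMzMzMzMAAAAiIiIiIiAERERERERERERERERDMzMzMzMzszu7uwAiIiIiIiIiAAREREREREREREREQzMzMzMzMzO7u7u7siIiIiIiIiIADMxEREREREREREQzMzMzMzMzM7u7u7uyIiIiIiIiIAAMzMREREREREREQzMzMzMzMzMzu7u7u7IiIiIiIiIgAAzMxEREREREREMzMzMzMzMzMzu7u7u7uyIiIiIiIiAADMzMREREREREMzMzMzMzMzMzO7u7u7u7IiIiIiIiIAAMzMzEREREREMzMzMzMzMzMzM7u7u7u7siIiIiIiIiAAzMzMzMREREQzMzMzMzMzMzMzu7u7u7uyIiIiIiIiAADMzMzMzMxEMzEzMzMzMzMzMzu7u7u7u7IiIiIiIiIgAMzMzMzMzMMxERMzMzMzMzMzu7u7u7u7siIiIiIgAAAAzMzMzMzMwxEREzMzMzMzMzO7u7u7u7IiIiIiIiAA7u7MzMzMzMERERETMzMzMzMzO7u7u7IiIiIiIiIiAA7u7szMzMzMwRERERHzMzMzMzM7u7uyIiIiIiIiIiIg7u7uzMzMzMzBEREREf8zMzMzMzu7uyIiIiIiIiIiIi7u7u7MzMzMwREREREf//MzMzMzO7u7IiIiIiIiIiIi7u7u7szMzMERERERH////zMzMzM7siIiIiIiIiIiIi7u7u7uzMzBERERERH/////MzMzMyIiIiIiIiIiIiIi7u7u7u7MwRERERERH/////8zMzIiIiIiIiIiIiIiIi7u7u7u7swRERERER///////zMzIiIiIiIiIiIiIiIiLu7u7u7uERERERER///////zMzMiIiIiIRESIiIiIiLu7u7u7u4RERERERH///////MzMiIiIiIRERIiIiIiLu7u7u7u7hERERERH///////8zMyIiIiIhERESIiIiIu7u7u7u4AERERZhEREf/////yIiIiIiIiERERIiIiInfu7u7gAAARERFmEREREf//8RIiIiIiIhERERESIiInd3fu4AAAABERFmYRERERH/8RESIiIiEREREREREid3d3d34AAAAAEREWYREREREf8RERESIiERERERERERd3d3d3cAAAAAARFmZhERERERERERERERERERERERERd3d3d3dwAAAAABFmZmYRERERERERERERERERERERF3d3d3d3d1UAAAAAFmZmZhERERERERERERERERERERd3d3d3d3d1VQAAAABmZmZmEREREREZEREREREREREXd3d3d3d3d1VVUAAAAGZmZmZhERERERmREREREREREXd3d3d3d3d1VVVVAAAAZmZmZmYRERERGZkRERERERERd3d3d3d3d1VVVVgAAABmZmZmZmEREREZmZERERERERF3d3d3d3d3VVVVWIiIiGZmZmZmZhERERmZkREREREREXd3d3d3d3VVVVWIiIiIZmZmZmZmERERGZmZERERERERd3d3d3d3dVVVWIiIiIhmZmZmZmZmEREZmZmRERERERd3d3d3d3d1VVVYiIiIiGZmZmZmZmZhEZmZmZmRERERF3d3d3d3d3VVVViIiIiIZmZmZmZmZmaZmZmZmZmZERERd3d3d3d3VVVVVYiIiIhmZmZmZmZmaZmZmZmZmZmZkREXd3d3d3dVVVVVWIiIiGZmZmZmZmaZmZmZmZmZmZmRERF3d1VVVVVVVVWIiIiIZmZmZmZmaZmZmZmZmZmZmdEREQAAVVVVVVVVVYiIiIgABmZmZmZpmZmZmZmZmZnd3REAAABVVVVVVVWIiIiIiAAAZmZmZpmZmZmZmZ3d3d3d0AAAAFVVVVVVWIiIiIiIAAAGZmZmmZmZmZmZ3d3d3dqgAAAABVVVVVVYiIiIiIgAAGZmZmZmmZmZmZ3d3d3dqqAAAAAFVVVVVVWIiIiIiAAAZmZmZmZmZpmd3d3d3aqqqgAAAFVVVVVVVViIiIiIAABmZmZmZmZmZt3d3d2qqqqqAAAAAFVVVVVVWIiIiIgAAAAGZmZmZmZt3d3d2qqqqqqgAAAAVVVVVVVYiIiIiAAABmZmZmZmZt3d3d3aqqqqqqqqoABVVVVVVViIiIiIAAAGZmZgZmZt3d3d3dqqqqqqqqqqBVVVVVVVVYiIiIgAAGZmYAAAAN3d3d3d2qqqqqqqqqqqpVVVVVVVWIiIiAAABmYAAAAADd3d3d3aqqqqqqqqqqqlVVVVVVVVWIiIAAAAYAAAAAAN3d3d3dqqqqqqqqqqqlVVVVVVVVVVVVUAAAAAAAAAAA3d3d3d2qqqqqqqqqqqVVVVVVVVVVVVVQAAAAAAAAAADd3d3d3aqqqqqqqqqqpVVVVVVVVVVVVV"/>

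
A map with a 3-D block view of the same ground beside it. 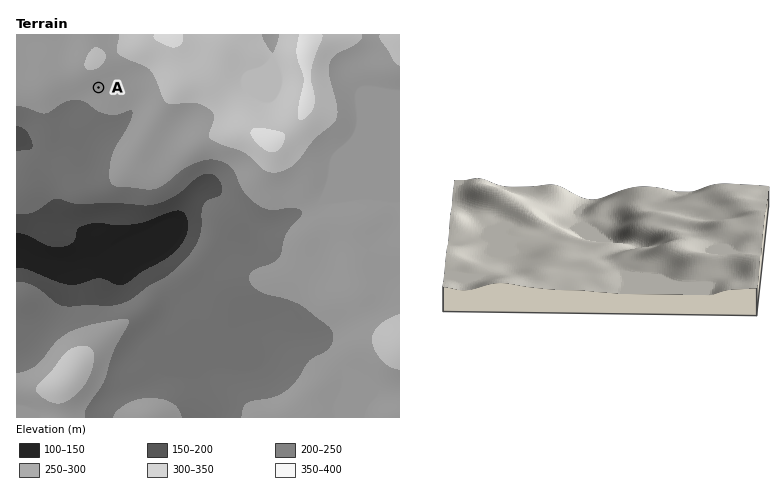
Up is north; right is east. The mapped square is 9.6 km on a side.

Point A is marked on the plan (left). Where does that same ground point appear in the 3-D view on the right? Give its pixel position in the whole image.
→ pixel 723 207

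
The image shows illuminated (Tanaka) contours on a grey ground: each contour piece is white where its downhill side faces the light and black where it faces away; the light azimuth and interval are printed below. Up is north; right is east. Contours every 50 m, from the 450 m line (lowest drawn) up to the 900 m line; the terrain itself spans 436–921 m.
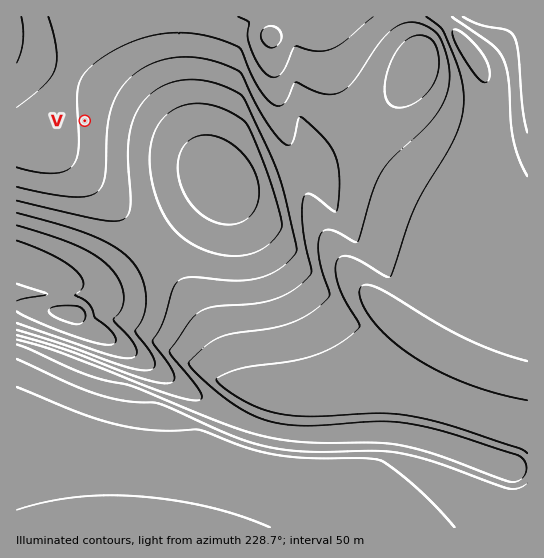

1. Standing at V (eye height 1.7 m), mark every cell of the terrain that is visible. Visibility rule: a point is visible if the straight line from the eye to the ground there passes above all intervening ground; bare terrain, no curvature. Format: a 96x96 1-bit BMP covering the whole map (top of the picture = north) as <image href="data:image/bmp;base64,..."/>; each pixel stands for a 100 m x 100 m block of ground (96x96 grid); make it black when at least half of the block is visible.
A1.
<image width="96" height="96" href="data:image/bmp;base64,Qk2+BAAAAAAAAD4AAAAoAAAAYAAAAGAAAAABAAEAAAAAAIAEAAATCwAAEwsAAAIAAAAAAAAA////AAAAAAAAAAAAAAAAAAAAAAAAAAAAAAAAAAAAAAAAAAAAAAAAAAAAAAAAAAAAAAAAAAAAAAAAAAAAAAAAAAAAAAAAAAAAAAAAAAAAAAAAAAAAAAAAAAAAAAAAAAAAAAAAAAAAAAAAAAAAAAAAAAAAAAAAAAAAAAAAAAAAAAAAAAAAAAAAAAAAAAAAAAAAAAAAAAAAAAAAAAAAAAAAAAAAAAAAAAAAAAAAAAAAAAAAAAAAAAAAAAAAAAAAAAAAAAAAAAAAAAAAAAAAAAAAAAAAAAAAAAAAAAAAAAAAAAAAAAAAAAAAAAAAAAAAAAAAAAAAAAAAAAAAAAAAAAAAAAAAAAAAAAAAAAAAAAAAAAAAAAAAAAAAAAAAAAAAAAAAAAAAAAAAAAAAAAAAAAAAAAAAAAAAAAAAAAAAAAAAAAAAAAAAAAAAAAAAAAAAAAAAAAAAAAAAAAAAAAAAAAAAAAAAAAAAAAAAAAAAAAAAAAAAAAAAAAAAAAAAAAAAAAAAAAAAAAAAAAAAAAAAAAAAAAAAAAAAAAAAAAAAAAAAAAAAAAAAAAAAAAAAAAAAAAAAAAAAAAAAAAAAAAAAAAAAAAAAAAAAAAAAAAAAAAAAAAAAAAAAAAAAAAAAAAAAAAAAAAAAAAAAAAAAEAAAAAAAAAAAAAAAAAAAAAAAAAAAAAAAAAAAAAAAAAAAAAAAAAAAAAAAAAAAAAAAAAAAAAAAAAAAAAAAAAAAAAAAAAAAAAAAAAAAAAAAAAAAAAAAAAAAAAAAAAAAAAAAAeAAAAAAAAAAAAAAH/gAAAAAAAAAAAAD//gAAAAAAAAAAAA///wAAAAAAAAAAAD///wAAAAAAAAAAAD///wAAAAAAAAAAAD///wAAAAAAAAAAAD///wAAAAAAAAAAAD///wAAAAAAAAAAAD///gAAAAAAAAAAAD///gAAAAAAAAAAAD///gAAAAAAAAAAAD///gAAAAAAAAAAAD///AAAAAAAAAAAAD///AAAAAAAAAAAAD///AAAAAAAAAAAAD///AAAAAAAAAAAAD///gAAAAAAAAAAAD///4AAAAAAAAAAAD///8AAAAAAAAAAAD///+AAAAAAAAAAAD///+AAAAAAAAAAAD////AAAAAAAAAAAD////AAAAAAAAAAAD////AAAAAAAAAAAD///+AAAAAAAAAAAD///+AAAAAAAAAAAD///+AAAAAAAAAAAD///8AAAAAAAAAAAD///4AAAAAAAAAAAD///gAAAAAAAAAAAD/+AAAAAAAAAAAAAD/+AAAAAAAAAAAAAD/8AAAAAAAAAAAAAD/8AAAAAAAAAAAAAD/8AAAAAAAAAAAAAD/8AAAAAAAAAAAAAD/4AAAAAAAAAAAAAD/4AAAAAAAAAAAAAD/4AAAAAAAAAAAAAD/4AAAAAAAAAAAAAD/wAAAAAAAAAAAAAD/wAAAAAAAAAAAAAD/wAAAAAAAAAAAAAD/gAAAAAAAAAAAAAD/gAAAAAAAAAAAAAD/AAAAAAAAAAAAAAD/AAAAAAAAAAAAAAA="/>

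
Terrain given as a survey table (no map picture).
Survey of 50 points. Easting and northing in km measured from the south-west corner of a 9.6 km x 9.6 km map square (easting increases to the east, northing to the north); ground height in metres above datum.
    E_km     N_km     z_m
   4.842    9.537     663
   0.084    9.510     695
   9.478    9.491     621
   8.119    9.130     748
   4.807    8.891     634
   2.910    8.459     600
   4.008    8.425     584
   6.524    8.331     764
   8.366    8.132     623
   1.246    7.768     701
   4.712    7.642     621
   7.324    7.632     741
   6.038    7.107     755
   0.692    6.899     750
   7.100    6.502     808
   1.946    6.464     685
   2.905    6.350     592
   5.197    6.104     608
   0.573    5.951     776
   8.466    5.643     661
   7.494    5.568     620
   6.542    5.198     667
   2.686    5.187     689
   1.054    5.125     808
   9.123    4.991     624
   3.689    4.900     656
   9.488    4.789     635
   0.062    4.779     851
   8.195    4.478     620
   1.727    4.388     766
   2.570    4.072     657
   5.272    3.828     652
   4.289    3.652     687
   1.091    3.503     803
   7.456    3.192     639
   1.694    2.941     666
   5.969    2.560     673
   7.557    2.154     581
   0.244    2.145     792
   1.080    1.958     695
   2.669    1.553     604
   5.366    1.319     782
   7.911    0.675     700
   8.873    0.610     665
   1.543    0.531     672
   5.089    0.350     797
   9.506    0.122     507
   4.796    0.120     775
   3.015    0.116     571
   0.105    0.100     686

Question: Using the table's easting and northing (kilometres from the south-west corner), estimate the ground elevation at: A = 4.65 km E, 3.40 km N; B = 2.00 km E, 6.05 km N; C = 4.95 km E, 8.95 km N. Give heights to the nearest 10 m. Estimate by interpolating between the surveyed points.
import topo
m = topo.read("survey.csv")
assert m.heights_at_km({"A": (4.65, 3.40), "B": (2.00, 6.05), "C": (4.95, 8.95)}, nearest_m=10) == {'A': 740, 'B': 690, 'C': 640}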